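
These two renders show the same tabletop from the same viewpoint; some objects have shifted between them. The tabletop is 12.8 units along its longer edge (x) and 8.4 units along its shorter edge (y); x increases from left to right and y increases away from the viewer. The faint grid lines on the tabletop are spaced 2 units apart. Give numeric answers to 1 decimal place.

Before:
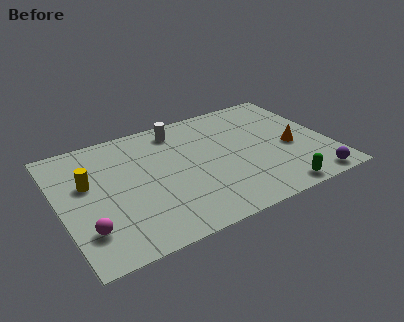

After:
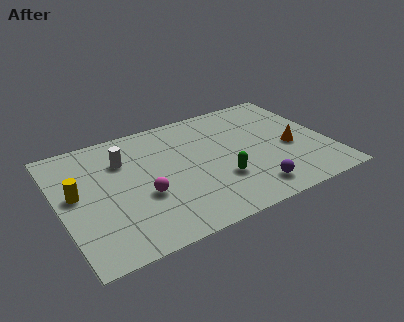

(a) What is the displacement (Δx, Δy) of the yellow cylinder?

(-0.6, -0.5)

From the two frames, the yellow cylinder sits at roughly (1.4, 5.1) before and (0.8, 4.6) after.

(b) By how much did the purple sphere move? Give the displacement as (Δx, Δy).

(-2.8, 0.6)

The purple sphere started near (11.5, 0.8) and ended near (8.7, 1.4).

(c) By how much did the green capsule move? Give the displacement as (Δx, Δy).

(-2.4, 1.9)

The green capsule started near (9.8, 0.8) and ended near (7.4, 2.7).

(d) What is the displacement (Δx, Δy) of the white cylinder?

(-2.8, -1.1)

From the two frames, the white cylinder sits at roughly (6.0, 7.1) before and (3.2, 6.0) after.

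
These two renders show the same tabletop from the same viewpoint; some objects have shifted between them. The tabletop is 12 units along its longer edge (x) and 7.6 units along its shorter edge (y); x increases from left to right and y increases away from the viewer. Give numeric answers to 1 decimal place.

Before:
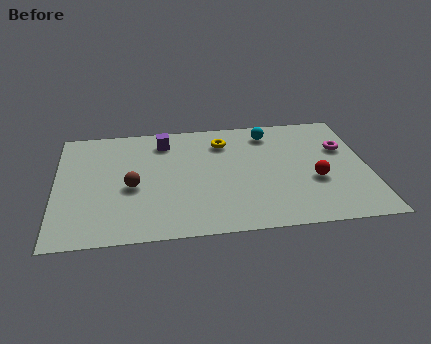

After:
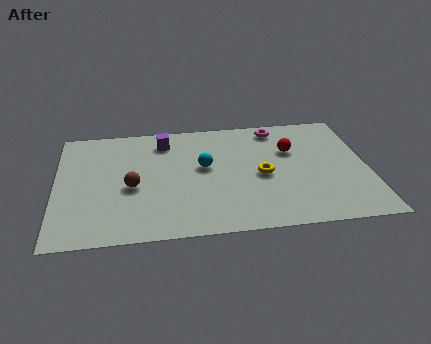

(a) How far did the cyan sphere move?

3.3

From (8.3, 6.3) to (5.7, 4.3), the cyan sphere covered √(2.6² + 2.0²) ≈ 3.3 units.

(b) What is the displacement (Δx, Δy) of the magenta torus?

(-2.5, 1.7)

The magenta torus started near (11.1, 4.9) and ended near (8.6, 6.6).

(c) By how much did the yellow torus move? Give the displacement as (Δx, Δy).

(1.4, -2.4)

The yellow torus was at about (6.5, 5.9) and moved to about (7.9, 3.5).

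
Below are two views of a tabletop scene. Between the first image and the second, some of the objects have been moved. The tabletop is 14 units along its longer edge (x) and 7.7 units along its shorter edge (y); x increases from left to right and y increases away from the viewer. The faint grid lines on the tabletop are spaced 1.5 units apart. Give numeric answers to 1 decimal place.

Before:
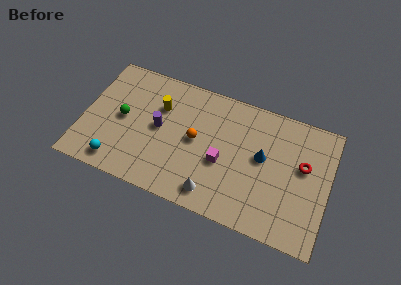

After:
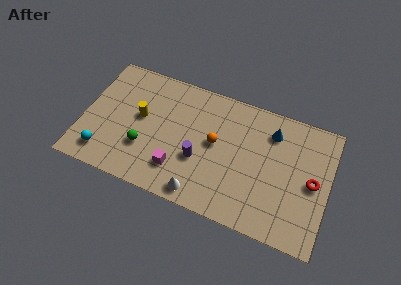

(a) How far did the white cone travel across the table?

0.8

The white cone moved from about (7.7, 1.2) to (7.0, 0.9), a distance of √(0.7² + 0.3²) ≈ 0.8.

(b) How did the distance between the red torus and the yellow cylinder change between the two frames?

+1.6

Before: roughly 8.3 units apart; after: 9.9. That's 1.6 units further apart.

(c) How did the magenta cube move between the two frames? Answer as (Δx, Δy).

(-2.4, -1.3)

The magenta cube was at about (8.0, 3.2) and moved to about (5.6, 1.9).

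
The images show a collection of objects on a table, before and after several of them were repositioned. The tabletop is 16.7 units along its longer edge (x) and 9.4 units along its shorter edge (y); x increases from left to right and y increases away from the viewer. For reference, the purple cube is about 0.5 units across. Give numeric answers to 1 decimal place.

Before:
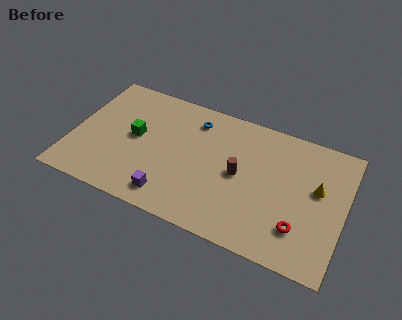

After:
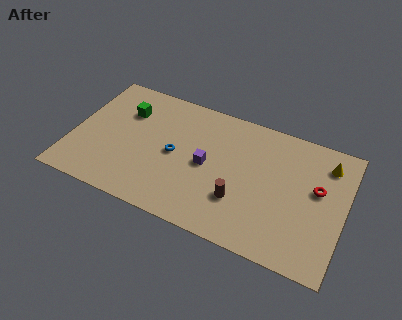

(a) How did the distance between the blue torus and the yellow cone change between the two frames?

+1.5

The distance was about 8.1 in the first image and 9.6 in the second, so they moved 1.5 units further apart.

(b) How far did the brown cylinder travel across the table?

1.8

The brown cylinder moved from about (10.3, 4.7) to (10.5, 2.9), a distance of √(0.2² + 1.8²) ≈ 1.8.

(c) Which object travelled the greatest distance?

the purple cube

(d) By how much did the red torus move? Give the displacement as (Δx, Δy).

(0.8, 3.1)

The red torus started near (14.2, 2.4) and ended near (15.0, 5.5).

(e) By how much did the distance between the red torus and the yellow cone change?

-1.2

The distance was about 3.2 in the first image and 2.0 in the second, so they moved 1.2 units closer together.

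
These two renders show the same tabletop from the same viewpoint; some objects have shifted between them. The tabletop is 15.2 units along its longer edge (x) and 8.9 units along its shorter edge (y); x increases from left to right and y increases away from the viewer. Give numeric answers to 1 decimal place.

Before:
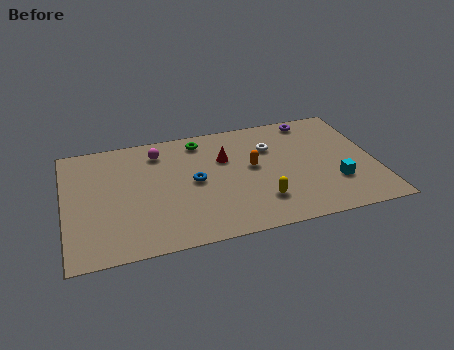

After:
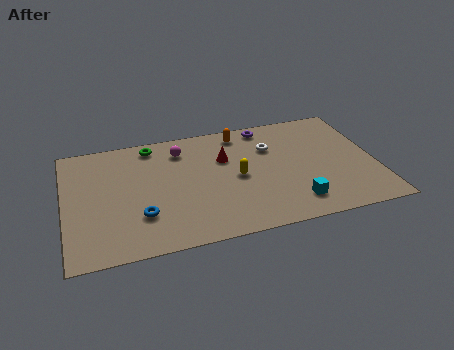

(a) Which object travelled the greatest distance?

the blue torus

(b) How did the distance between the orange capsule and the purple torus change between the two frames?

-3.1

Before: roughly 4.4 units apart; after: 1.3. That's 3.1 units closer together.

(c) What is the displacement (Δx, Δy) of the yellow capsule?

(-1.0, 2.1)

The yellow capsule started near (9.4, 2.2) and ended near (8.4, 4.3).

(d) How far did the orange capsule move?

2.8

The orange capsule was near (9.2, 4.9) before and (8.8, 7.7) after, so it travelled √(0.4² + 2.8²) ≈ 2.8 units.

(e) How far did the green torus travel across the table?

2.4

From (6.8, 7.6) to (4.4, 7.8), the green torus covered √(2.4² + 0.2²) ≈ 2.4 units.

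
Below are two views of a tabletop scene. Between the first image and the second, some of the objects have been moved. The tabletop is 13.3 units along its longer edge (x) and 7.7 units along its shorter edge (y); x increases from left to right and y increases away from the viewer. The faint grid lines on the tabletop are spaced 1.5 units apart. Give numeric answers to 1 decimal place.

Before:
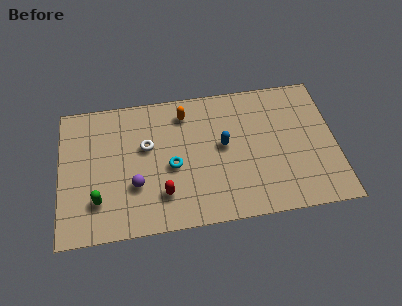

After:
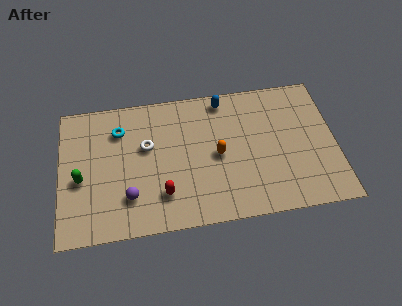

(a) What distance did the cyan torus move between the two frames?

3.5

The cyan torus moved from about (5.4, 3.4) to (2.9, 5.8), a distance of √(2.5² + 2.4²) ≈ 3.5.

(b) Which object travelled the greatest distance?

the cyan torus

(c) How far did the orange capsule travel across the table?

3.0

The orange capsule moved from about (6.1, 6.3) to (7.6, 3.7), a distance of √(1.5² + 2.6²) ≈ 3.0.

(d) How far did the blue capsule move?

2.6

From (7.9, 4.2) to (8.0, 6.8), the blue capsule covered √(0.1² + 2.6²) ≈ 2.6 units.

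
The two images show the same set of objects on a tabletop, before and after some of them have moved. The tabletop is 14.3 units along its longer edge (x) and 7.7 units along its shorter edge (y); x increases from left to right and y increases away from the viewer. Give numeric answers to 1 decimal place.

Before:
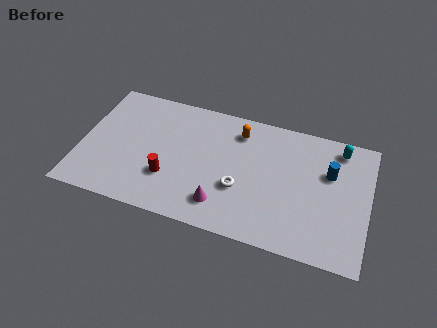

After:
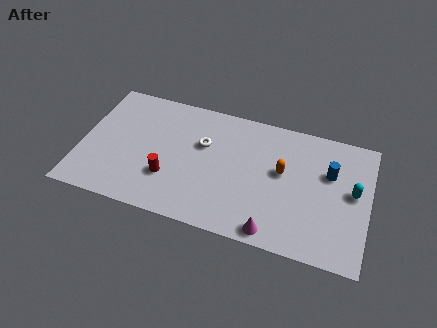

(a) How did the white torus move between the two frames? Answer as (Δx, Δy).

(-2.0, 2.1)

The white torus started near (8.0, 2.8) and ended near (6.0, 4.9).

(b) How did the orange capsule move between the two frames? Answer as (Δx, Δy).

(2.3, -1.8)

From the two frames, the orange capsule sits at roughly (7.7, 6.2) before and (10.0, 4.4) after.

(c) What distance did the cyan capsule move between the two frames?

2.5

From (12.7, 6.6) to (13.5, 4.2), the cyan capsule covered √(0.8² + 2.4²) ≈ 2.5 units.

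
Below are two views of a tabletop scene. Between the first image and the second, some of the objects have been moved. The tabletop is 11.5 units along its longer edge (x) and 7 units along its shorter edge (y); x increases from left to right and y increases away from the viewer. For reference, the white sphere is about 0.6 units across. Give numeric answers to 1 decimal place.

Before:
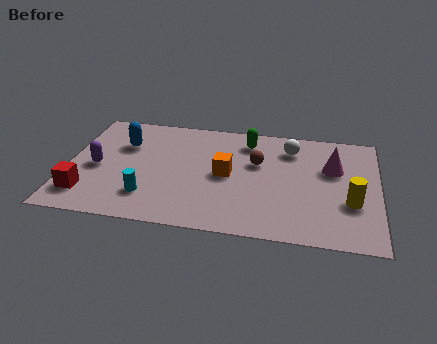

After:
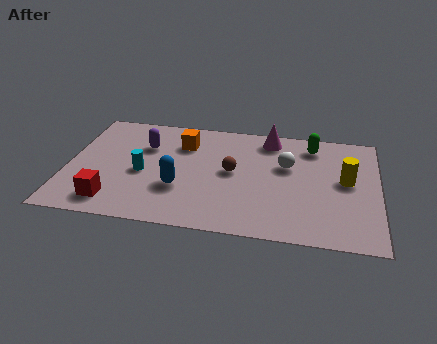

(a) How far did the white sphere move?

1.1

The white sphere moved from about (8.2, 5.5) to (8.1, 4.4), a distance of √(0.1² + 1.1²) ≈ 1.1.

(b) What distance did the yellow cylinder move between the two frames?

1.3

The yellow cylinder was near (10.5, 2.5) before and (10.3, 3.8) after, so it travelled √(0.2² + 1.3²) ≈ 1.3 units.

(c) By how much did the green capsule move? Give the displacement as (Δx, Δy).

(2.4, 0.1)

The green capsule was at about (6.6, 5.7) and moved to about (9.0, 5.8).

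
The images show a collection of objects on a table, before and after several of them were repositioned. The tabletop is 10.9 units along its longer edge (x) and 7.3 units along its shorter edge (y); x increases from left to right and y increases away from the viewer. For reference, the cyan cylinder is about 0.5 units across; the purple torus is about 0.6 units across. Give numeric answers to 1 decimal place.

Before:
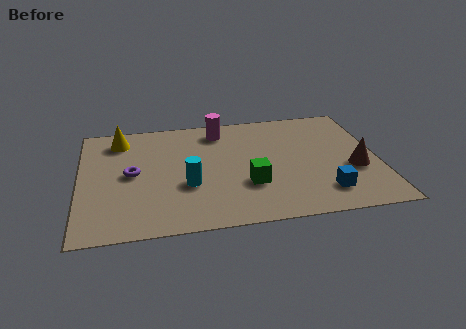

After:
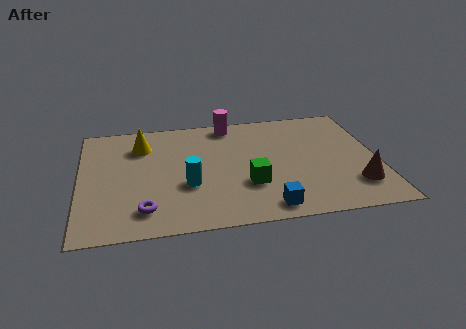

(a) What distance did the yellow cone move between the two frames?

0.9

The yellow cone moved from about (1.5, 6.0) to (2.3, 5.5), a distance of √(0.8² + 0.5²) ≈ 0.9.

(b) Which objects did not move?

the cyan cylinder and the green cube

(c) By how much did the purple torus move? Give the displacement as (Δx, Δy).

(0.4, -2.3)

The purple torus started near (1.9, 3.7) and ended near (2.3, 1.4).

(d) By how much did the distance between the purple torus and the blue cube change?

-2.8

The distance was about 7.2 in the first image and 4.4 in the second, so they moved 2.8 units closer together.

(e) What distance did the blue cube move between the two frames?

2.2

From (8.8, 1.5) to (6.7, 0.9), the blue cube covered √(2.1² + 0.6²) ≈ 2.2 units.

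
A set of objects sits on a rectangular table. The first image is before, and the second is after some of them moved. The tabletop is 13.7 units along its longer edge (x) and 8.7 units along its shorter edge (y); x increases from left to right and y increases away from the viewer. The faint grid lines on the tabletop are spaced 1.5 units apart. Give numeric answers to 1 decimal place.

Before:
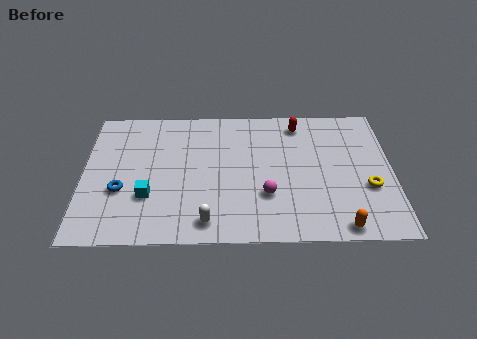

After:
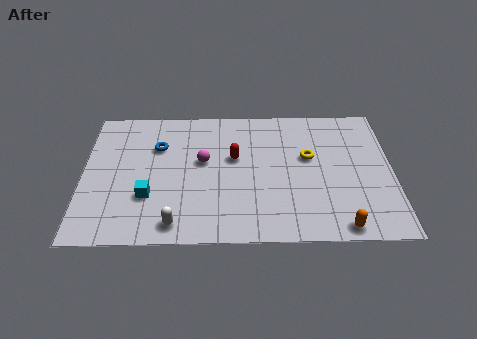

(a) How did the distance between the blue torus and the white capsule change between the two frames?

+0.7

Before: roughly 4.3 units apart; after: 5.0. That's 0.7 units further apart.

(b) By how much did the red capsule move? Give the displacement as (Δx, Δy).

(-2.9, -2.2)

From the two frames, the red capsule sits at roughly (9.6, 7.4) before and (6.7, 5.2) after.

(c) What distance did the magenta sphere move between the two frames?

3.6

From (8.1, 2.8) to (5.3, 5.0), the magenta sphere covered √(2.8² + 2.2²) ≈ 3.6 units.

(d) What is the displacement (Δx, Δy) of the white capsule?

(-1.4, -0.1)

From the two frames, the white capsule sits at roughly (5.5, 1.2) before and (4.1, 1.1) after.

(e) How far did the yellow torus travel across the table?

3.3

From (12.6, 3.2) to (10.0, 5.2), the yellow torus covered √(2.6² + 2.0²) ≈ 3.3 units.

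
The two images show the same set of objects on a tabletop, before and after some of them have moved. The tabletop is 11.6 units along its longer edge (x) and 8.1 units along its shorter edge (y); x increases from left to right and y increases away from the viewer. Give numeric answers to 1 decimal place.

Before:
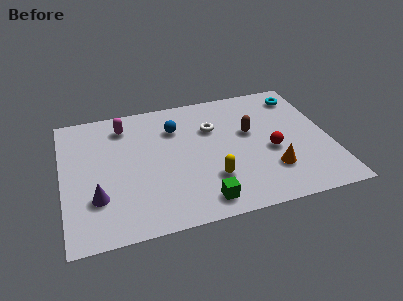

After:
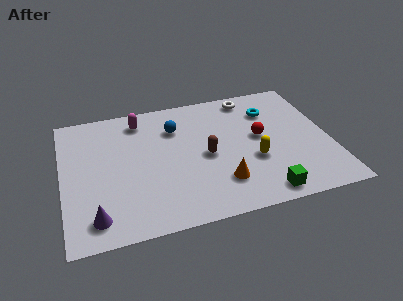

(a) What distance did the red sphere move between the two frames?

1.1

The red sphere moved from about (9.0, 3.4) to (8.6, 4.4), a distance of √(0.4² + 1.0²) ≈ 1.1.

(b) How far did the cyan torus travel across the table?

1.6

From (10.6, 6.7) to (9.2, 6.0), the cyan torus covered √(1.4² + 0.7²) ≈ 1.6 units.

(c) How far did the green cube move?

2.6

The green cube was near (5.8, 1.1) before and (8.4, 0.9) after, so it travelled √(2.6² + 0.2²) ≈ 2.6 units.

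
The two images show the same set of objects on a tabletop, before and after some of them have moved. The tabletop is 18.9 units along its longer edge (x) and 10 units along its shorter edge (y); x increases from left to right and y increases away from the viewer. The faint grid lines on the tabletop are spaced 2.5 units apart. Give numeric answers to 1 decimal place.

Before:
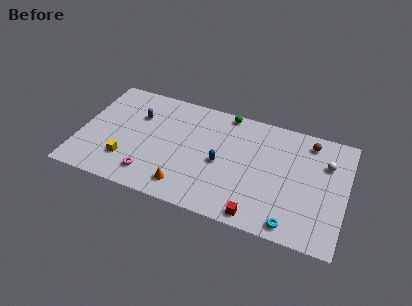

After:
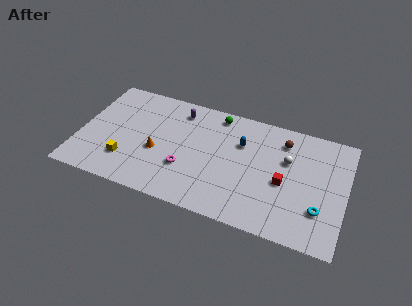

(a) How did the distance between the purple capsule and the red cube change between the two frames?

-2.1

They were about 10.8 units apart before and 8.7 after — 2.1 units closer together.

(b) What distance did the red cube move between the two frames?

3.8

The red cube moved from about (13.0, 1.0) to (14.6, 4.4), a distance of √(1.6² + 3.4²) ≈ 3.8.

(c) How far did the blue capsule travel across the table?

2.6

The blue capsule moved from about (10.1, 4.6) to (11.4, 6.8), a distance of √(1.3² + 2.2²) ≈ 2.6.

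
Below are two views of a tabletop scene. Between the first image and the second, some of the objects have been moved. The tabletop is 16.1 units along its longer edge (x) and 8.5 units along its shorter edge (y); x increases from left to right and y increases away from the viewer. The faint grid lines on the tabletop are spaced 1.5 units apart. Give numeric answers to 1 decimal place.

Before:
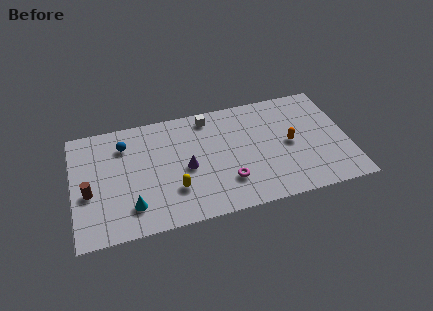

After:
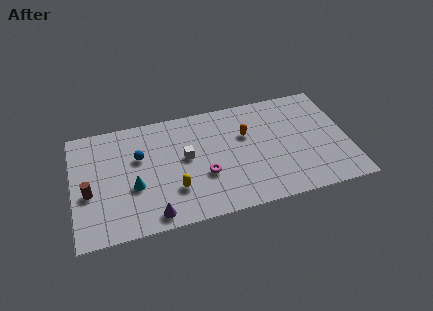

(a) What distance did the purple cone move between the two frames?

3.6

The purple cone moved from about (6.6, 3.9) to (4.5, 1.0), a distance of √(2.1² + 2.9²) ≈ 3.6.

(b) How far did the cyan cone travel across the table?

1.4

From (3.3, 1.9) to (3.5, 3.3), the cyan cone covered √(0.2² + 1.4²) ≈ 1.4 units.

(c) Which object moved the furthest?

the purple cone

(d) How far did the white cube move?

3.1

The white cube was near (8.1, 7.4) before and (6.6, 4.7) after, so it travelled √(1.5² + 2.7²) ≈ 3.1 units.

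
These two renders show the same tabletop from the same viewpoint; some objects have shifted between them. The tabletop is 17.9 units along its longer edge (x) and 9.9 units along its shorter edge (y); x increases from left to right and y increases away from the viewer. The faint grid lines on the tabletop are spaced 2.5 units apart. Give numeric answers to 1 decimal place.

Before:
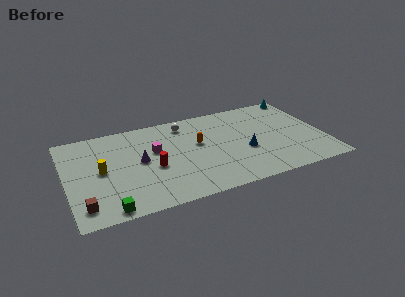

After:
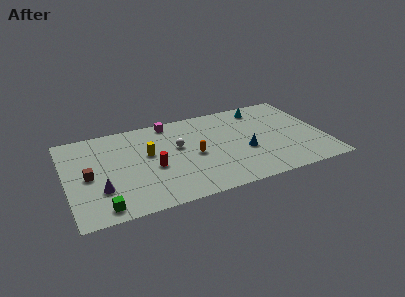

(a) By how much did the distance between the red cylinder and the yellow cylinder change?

-2.0

The distance was about 3.6 in the first image and 1.6 in the second, so they moved 2.0 units closer together.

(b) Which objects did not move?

the red cylinder and the blue cone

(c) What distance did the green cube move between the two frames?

0.5

The green cube was near (2.6, 0.9) before and (2.2, 1.2) after, so it travelled √(0.4² + 0.3²) ≈ 0.5 units.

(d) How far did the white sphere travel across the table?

2.5

The white sphere was near (8.5, 8.3) before and (7.8, 5.9) after, so it travelled √(0.7² + 2.4²) ≈ 2.5 units.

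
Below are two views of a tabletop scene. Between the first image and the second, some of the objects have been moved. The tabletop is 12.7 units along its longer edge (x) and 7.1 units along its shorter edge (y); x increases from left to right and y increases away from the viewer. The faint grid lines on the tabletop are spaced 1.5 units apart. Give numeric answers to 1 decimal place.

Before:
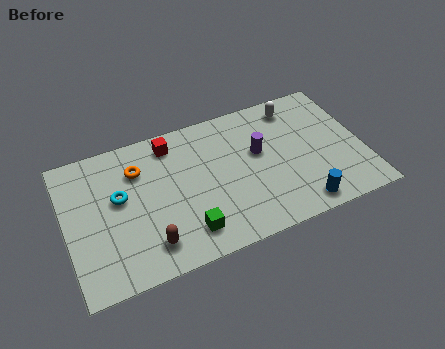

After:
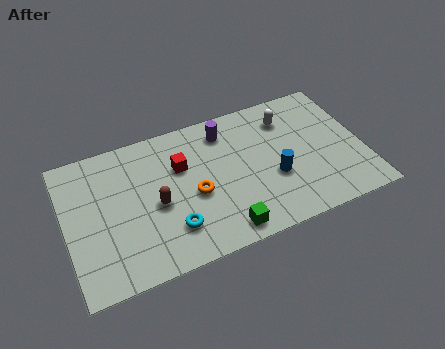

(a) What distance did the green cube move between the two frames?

1.6

The green cube moved from about (4.9, 1.4) to (6.4, 0.9), a distance of √(1.5² + 0.5²) ≈ 1.6.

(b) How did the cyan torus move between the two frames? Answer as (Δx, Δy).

(2.0, -2.3)

The cyan torus was at about (2.3, 4.1) and moved to about (4.3, 1.8).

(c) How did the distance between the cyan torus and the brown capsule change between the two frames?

-1.4

The distance was about 2.9 in the first image and 1.5 in the second, so they moved 1.4 units closer together.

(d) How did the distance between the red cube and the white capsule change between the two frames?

-0.6

They were about 5.4 units apart before and 4.8 after — 0.6 units closer together.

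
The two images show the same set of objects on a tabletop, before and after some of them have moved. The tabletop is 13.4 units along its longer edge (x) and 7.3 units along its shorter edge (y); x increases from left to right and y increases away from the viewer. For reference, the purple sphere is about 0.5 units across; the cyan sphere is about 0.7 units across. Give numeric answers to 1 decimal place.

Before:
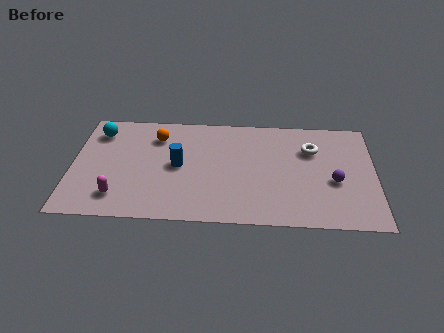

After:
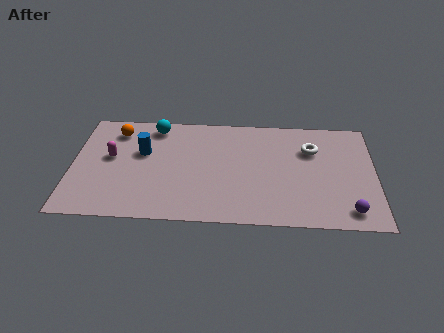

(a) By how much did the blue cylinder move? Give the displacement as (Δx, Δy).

(-1.6, 0.8)

From the two frames, the blue cylinder sits at roughly (4.7, 3.7) before and (3.1, 4.5) after.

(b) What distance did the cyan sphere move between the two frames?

2.5

From (1.1, 5.8) to (3.6, 6.3), the cyan sphere covered √(2.5² + 0.5²) ≈ 2.5 units.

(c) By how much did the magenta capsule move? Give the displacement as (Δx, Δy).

(-0.4, 2.6)

The magenta capsule started near (2.1, 1.5) and ended near (1.7, 4.1).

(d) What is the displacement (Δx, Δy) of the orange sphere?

(-1.8, 0.3)

From the two frames, the orange sphere sits at roughly (3.7, 5.6) before and (1.9, 5.9) after.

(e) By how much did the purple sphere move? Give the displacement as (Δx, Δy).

(0.6, -1.9)

From the two frames, the purple sphere sits at roughly (11.6, 3.0) before and (12.2, 1.1) after.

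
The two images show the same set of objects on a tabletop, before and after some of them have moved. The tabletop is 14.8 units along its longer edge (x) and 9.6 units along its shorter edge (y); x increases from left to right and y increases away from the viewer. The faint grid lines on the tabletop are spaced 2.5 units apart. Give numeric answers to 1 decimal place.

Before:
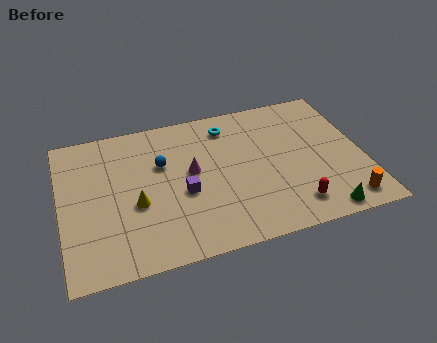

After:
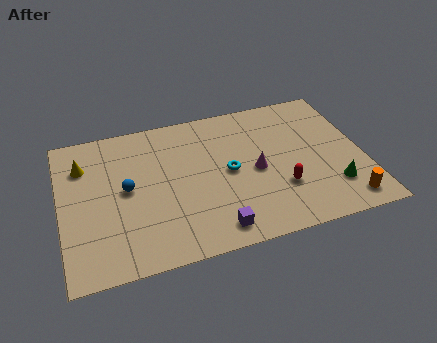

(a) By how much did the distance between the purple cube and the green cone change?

-1.2

The distance was about 7.2 in the first image and 6.0 in the second, so they moved 1.2 units closer together.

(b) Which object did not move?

the orange cylinder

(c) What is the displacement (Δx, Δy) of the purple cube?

(1.3, -2.7)

The purple cube started near (5.9, 4.0) and ended near (7.2, 1.3).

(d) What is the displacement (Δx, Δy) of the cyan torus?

(-0.2, -3.1)

The cyan torus started near (8.4, 7.9) and ended near (8.2, 4.8).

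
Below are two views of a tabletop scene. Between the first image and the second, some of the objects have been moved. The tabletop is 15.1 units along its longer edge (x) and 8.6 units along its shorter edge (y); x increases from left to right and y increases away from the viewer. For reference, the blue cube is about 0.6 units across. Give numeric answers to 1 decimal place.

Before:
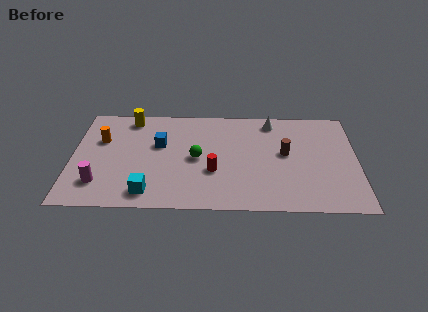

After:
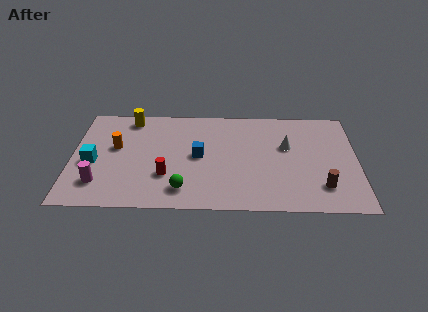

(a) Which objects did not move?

the magenta cylinder and the yellow cylinder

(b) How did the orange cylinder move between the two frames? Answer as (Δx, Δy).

(0.8, -0.6)

The orange cylinder was at about (1.5, 5.6) and moved to about (2.3, 5.0).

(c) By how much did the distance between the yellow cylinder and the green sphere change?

+1.7

The distance was about 4.9 in the first image and 6.6 in the second, so they moved 1.7 units further apart.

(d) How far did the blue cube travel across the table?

2.3

From (4.6, 5.3) to (6.7, 4.4), the blue cube covered √(2.1² + 0.9²) ≈ 2.3 units.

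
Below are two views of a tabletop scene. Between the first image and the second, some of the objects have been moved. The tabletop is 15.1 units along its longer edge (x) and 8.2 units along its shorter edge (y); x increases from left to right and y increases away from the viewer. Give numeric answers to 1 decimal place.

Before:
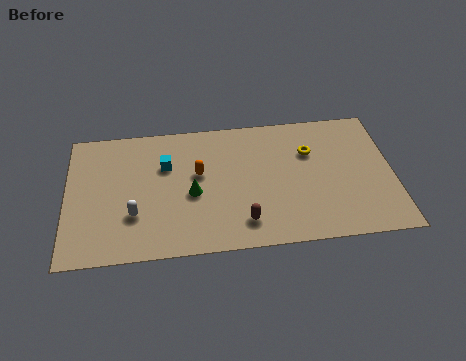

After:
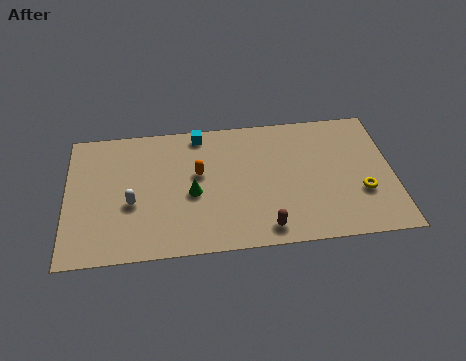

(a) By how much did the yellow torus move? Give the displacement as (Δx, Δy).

(2.3, -2.8)

The yellow torus started near (11.3, 5.6) and ended near (13.6, 2.8).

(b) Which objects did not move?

the green cone and the orange capsule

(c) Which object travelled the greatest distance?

the yellow torus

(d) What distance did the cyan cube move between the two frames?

2.4

From (4.6, 5.5) to (6.2, 7.3), the cyan cube covered √(1.6² + 1.8²) ≈ 2.4 units.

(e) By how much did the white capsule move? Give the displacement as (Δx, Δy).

(-0.1, 0.7)

The white capsule was at about (3.1, 2.6) and moved to about (3.0, 3.3).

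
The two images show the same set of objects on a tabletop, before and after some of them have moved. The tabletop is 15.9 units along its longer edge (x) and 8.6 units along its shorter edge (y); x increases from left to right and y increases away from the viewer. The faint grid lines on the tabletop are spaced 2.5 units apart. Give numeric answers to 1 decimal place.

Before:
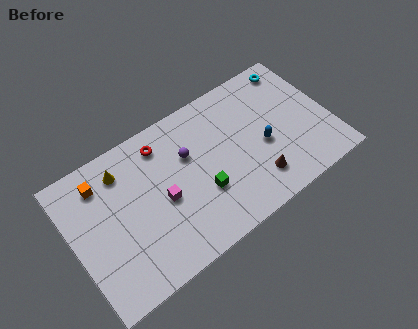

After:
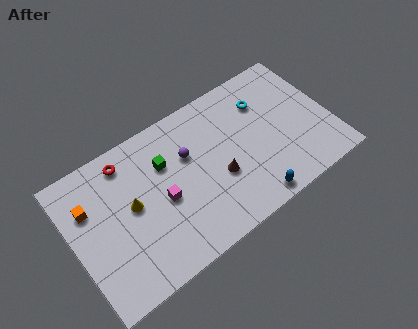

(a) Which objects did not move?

the magenta cube and the purple sphere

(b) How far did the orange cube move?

1.3

From (2.1, 6.9) to (1.2, 5.9), the orange cube covered √(0.9² + 1.0²) ≈ 1.3 units.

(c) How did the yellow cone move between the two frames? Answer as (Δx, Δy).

(0.2, -2.3)

The yellow cone started near (3.4, 6.9) and ended near (3.6, 4.6).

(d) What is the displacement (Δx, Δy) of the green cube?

(-1.8, 2.9)

The green cube started near (7.7, 3.0) and ended near (5.9, 5.9).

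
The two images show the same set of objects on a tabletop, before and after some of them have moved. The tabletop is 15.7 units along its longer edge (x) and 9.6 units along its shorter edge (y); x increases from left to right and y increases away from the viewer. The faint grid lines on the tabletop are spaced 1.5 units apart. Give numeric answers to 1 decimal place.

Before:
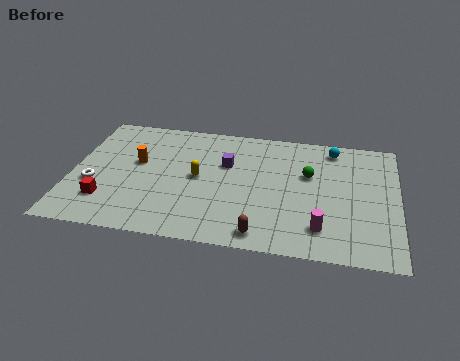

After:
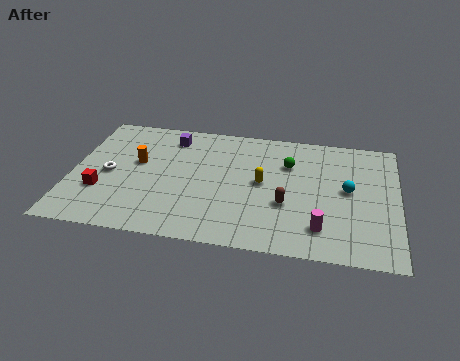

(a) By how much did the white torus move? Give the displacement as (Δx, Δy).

(0.7, 0.9)

The white torus started near (1.1, 3.6) and ended near (1.8, 4.5).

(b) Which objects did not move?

the magenta cylinder and the orange cylinder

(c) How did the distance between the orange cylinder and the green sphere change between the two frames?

-0.9

The distance was about 8.3 in the first image and 7.4 in the second, so they moved 0.9 units closer together.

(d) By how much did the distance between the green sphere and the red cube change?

-0.7

They were about 10.3 units apart before and 9.6 after — 0.7 units closer together.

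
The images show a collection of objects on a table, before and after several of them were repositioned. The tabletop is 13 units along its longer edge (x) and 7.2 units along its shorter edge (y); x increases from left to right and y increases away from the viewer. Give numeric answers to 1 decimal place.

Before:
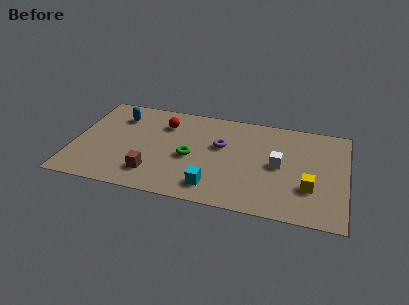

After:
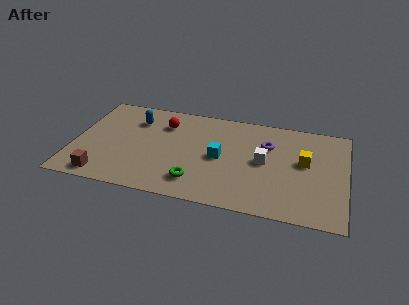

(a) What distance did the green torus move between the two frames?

1.7

The green torus moved from about (5.6, 3.2) to (6.0, 1.5), a distance of √(0.4² + 1.7²) ≈ 1.7.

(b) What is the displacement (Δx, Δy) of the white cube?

(-0.7, 0.1)

The white cube started near (9.8, 3.6) and ended near (9.1, 3.7).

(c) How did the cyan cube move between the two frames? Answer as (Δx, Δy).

(0.2, 2.2)

The cyan cube started near (6.8, 1.3) and ended near (7.0, 3.5).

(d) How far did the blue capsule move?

0.8

The blue capsule moved from about (2.0, 5.5) to (2.8, 5.4), a distance of √(0.8² + 0.1²) ≈ 0.8.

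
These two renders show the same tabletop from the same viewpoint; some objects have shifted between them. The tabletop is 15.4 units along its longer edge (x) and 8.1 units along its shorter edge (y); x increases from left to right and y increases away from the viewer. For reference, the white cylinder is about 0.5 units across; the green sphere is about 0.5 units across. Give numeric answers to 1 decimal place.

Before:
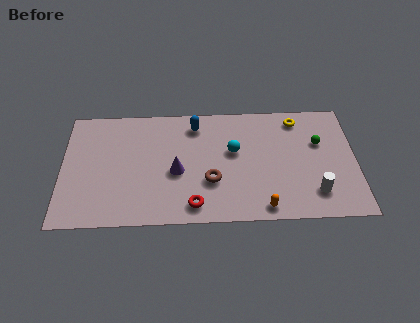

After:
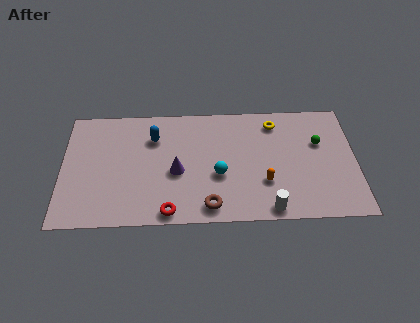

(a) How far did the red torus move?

1.4

The red torus was near (6.9, 1.2) before and (5.6, 0.8) after, so it travelled √(1.3² + 0.4²) ≈ 1.4 units.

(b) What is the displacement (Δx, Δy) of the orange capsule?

(0.1, 1.7)

From the two frames, the orange capsule sits at roughly (10.5, 0.9) before and (10.6, 2.6) after.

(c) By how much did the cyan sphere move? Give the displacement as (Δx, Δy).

(-0.8, -1.6)

From the two frames, the cyan sphere sits at roughly (9.0, 4.8) before and (8.2, 3.2) after.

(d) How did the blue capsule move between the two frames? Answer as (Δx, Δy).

(-2.2, -0.8)

The blue capsule was at about (7.0, 6.7) and moved to about (4.8, 5.9).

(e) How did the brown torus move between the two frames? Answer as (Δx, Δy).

(-0.1, -1.7)

From the two frames, the brown torus sits at roughly (7.8, 2.8) before and (7.7, 1.1) after.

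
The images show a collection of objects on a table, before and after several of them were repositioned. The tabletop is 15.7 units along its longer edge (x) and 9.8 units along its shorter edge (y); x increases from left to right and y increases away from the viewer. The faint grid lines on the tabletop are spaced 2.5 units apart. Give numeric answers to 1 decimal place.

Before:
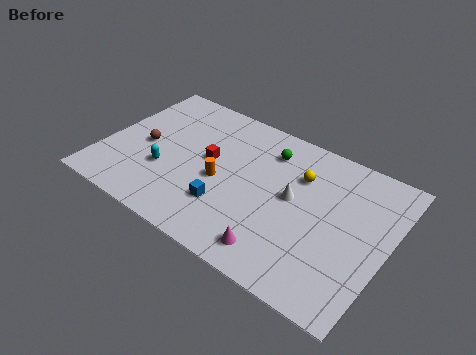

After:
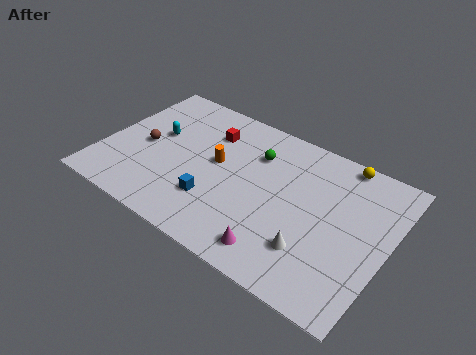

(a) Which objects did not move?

the brown sphere and the magenta cone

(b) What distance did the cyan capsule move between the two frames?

2.5

The cyan capsule moved from about (3.6, 3.4) to (2.7, 5.7), a distance of √(0.9² + 2.3²) ≈ 2.5.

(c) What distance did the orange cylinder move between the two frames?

1.2

From (6.6, 4.3) to (6.2, 5.4), the orange cylinder covered √(0.4² + 1.1²) ≈ 1.2 units.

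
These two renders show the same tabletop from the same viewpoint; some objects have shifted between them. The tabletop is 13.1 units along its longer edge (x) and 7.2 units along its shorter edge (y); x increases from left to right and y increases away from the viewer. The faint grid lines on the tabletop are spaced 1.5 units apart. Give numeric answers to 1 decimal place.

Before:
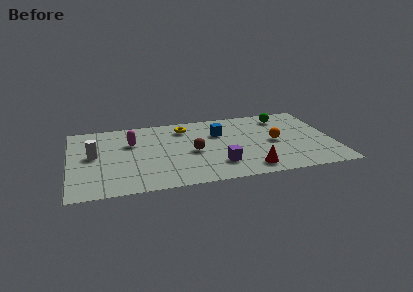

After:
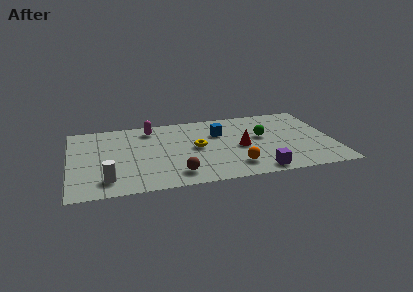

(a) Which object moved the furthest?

the orange sphere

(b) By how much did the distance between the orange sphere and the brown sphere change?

-1.2

Before: roughly 4.1 units apart; after: 2.9. That's 1.2 units closer together.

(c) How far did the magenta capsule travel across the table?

1.6

The magenta capsule moved from about (3.1, 4.8) to (4.1, 6.0), a distance of √(1.0² + 1.2²) ≈ 1.6.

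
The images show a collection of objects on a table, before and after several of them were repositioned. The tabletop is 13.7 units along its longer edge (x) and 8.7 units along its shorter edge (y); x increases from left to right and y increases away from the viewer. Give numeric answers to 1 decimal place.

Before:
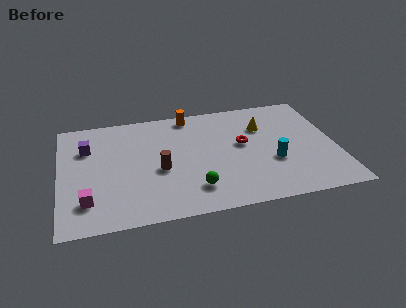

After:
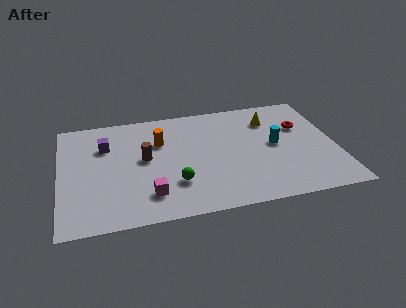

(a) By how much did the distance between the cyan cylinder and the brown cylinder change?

+0.9

They were about 5.6 units apart before and 6.5 after — 0.9 units further apart.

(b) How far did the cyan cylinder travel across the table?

1.3

The cyan cylinder was near (10.5, 3.2) before and (10.7, 4.5) after, so it travelled √(0.2² + 1.3²) ≈ 1.3 units.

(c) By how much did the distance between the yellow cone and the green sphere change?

+0.9

The distance was about 5.6 in the first image and 6.5 in the second, so they moved 0.9 units further apart.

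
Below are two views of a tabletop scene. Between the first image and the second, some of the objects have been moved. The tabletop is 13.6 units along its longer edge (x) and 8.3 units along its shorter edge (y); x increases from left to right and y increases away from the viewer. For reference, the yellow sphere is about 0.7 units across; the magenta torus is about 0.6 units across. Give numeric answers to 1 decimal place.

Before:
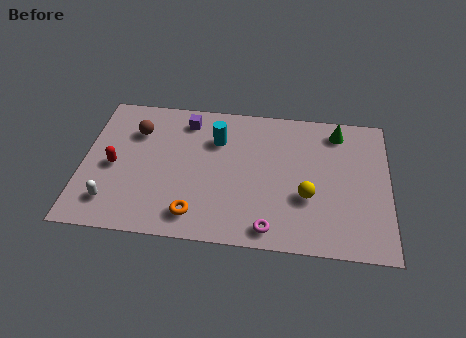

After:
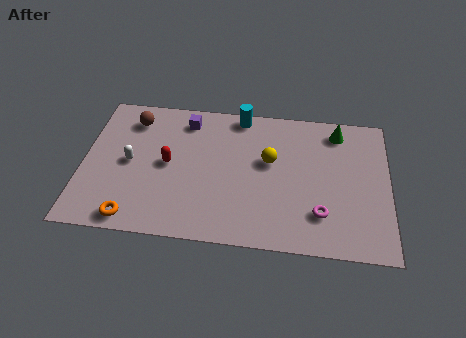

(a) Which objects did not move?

the green cone and the purple cube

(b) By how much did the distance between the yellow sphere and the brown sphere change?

-1.8

Before: roughly 8.3 units apart; after: 6.5. That's 1.8 units closer together.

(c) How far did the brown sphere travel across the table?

0.7

The brown sphere was near (2.3, 6.0) before and (2.1, 6.7) after, so it travelled √(0.2² + 0.7²) ≈ 0.7 units.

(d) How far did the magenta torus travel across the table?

2.5

From (8.4, 1.0) to (10.6, 2.1), the magenta torus covered √(2.2² + 1.1²) ≈ 2.5 units.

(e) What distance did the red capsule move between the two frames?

2.4

From (1.4, 3.8) to (3.8, 4.2), the red capsule covered √(2.4² + 0.4²) ≈ 2.4 units.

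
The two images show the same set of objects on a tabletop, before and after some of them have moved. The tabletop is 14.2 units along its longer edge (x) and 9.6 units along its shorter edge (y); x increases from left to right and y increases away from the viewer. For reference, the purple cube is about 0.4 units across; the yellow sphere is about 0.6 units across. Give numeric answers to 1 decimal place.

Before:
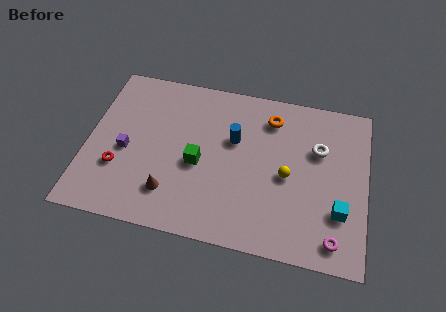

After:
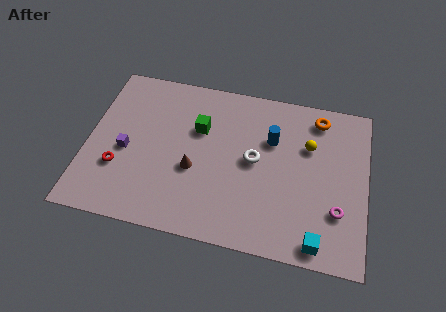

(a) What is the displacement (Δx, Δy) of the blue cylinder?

(1.9, 0.4)

The blue cylinder started near (7.4, 6.0) and ended near (9.3, 6.4).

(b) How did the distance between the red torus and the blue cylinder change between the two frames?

+1.9

The distance was about 6.4 in the first image and 8.3 in the second, so they moved 1.9 units further apart.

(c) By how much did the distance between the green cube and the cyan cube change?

+0.9

The distance was about 7.3 in the first image and 8.2 in the second, so they moved 0.9 units further apart.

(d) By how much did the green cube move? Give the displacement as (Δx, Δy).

(-0.1, 2.1)

The green cube started near (5.7, 4.2) and ended near (5.6, 6.3).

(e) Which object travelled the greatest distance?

the white torus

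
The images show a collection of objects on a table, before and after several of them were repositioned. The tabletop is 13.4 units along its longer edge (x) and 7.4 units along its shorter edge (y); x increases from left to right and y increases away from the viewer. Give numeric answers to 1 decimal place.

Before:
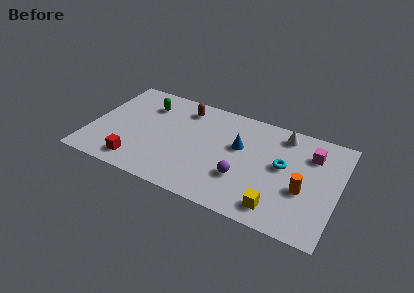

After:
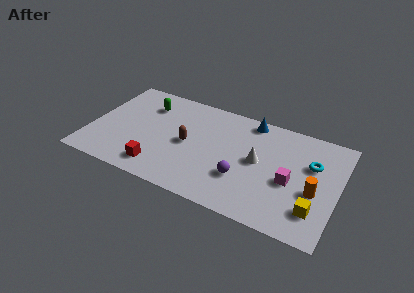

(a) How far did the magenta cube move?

2.5

From (11.8, 5.5) to (10.9, 3.2), the magenta cube covered √(0.9² + 2.3²) ≈ 2.5 units.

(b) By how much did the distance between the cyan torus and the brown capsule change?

+0.8

They were about 5.9 units apart before and 6.7 after — 0.8 units further apart.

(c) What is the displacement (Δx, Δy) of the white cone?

(-1.1, -2.4)

From the two frames, the white cone sits at roughly (10.2, 6.3) before and (9.1, 3.9) after.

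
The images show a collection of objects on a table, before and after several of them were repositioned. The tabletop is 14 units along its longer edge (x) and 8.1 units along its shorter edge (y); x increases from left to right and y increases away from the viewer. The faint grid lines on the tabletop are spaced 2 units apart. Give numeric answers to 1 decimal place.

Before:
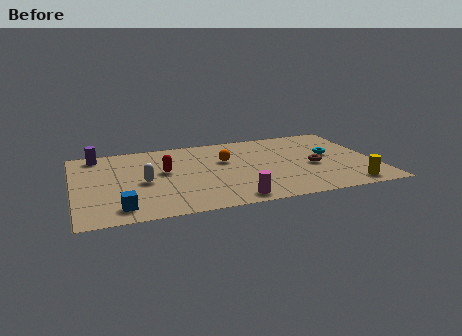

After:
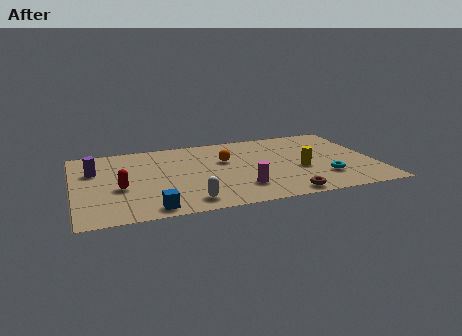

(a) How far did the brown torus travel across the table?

3.1

The brown torus moved from about (11.1, 3.5) to (9.5, 0.8), a distance of √(1.6² + 2.7²) ≈ 3.1.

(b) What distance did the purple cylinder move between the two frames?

1.7

The purple cylinder moved from about (1.2, 7.1) to (1.0, 5.4), a distance of √(0.2² + 1.7²) ≈ 1.7.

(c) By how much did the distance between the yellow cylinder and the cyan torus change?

-2.0

Before: roughly 3.5 units apart; after: 1.5. That's 2.0 units closer together.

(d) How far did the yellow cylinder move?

3.0

From (12.5, 1.0) to (10.5, 3.3), the yellow cylinder covered √(2.0² + 2.3²) ≈ 3.0 units.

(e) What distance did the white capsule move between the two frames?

3.1

The white capsule moved from about (3.2, 3.7) to (5.1, 1.2), a distance of √(1.9² + 2.5²) ≈ 3.1.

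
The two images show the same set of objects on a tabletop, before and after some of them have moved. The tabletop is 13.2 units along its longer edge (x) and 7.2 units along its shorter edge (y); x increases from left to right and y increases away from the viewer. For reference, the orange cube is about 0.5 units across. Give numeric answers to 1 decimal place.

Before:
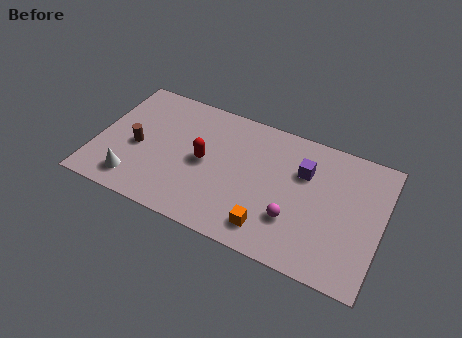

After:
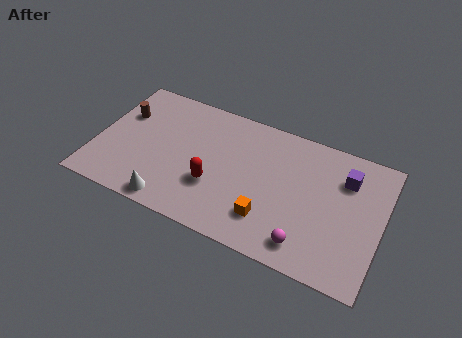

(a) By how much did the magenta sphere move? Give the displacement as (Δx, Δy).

(0.7, -1.0)

The magenta sphere started near (9.3, 2.2) and ended near (10.0, 1.2).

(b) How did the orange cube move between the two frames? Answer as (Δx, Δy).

(-0.1, 0.5)

From the two frames, the orange cube sits at roughly (8.3, 1.3) before and (8.2, 1.8) after.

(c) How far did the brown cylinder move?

1.8

The brown cylinder was near (1.9, 3.2) before and (1.0, 4.8) after, so it travelled √(0.9² + 1.6²) ≈ 1.8 units.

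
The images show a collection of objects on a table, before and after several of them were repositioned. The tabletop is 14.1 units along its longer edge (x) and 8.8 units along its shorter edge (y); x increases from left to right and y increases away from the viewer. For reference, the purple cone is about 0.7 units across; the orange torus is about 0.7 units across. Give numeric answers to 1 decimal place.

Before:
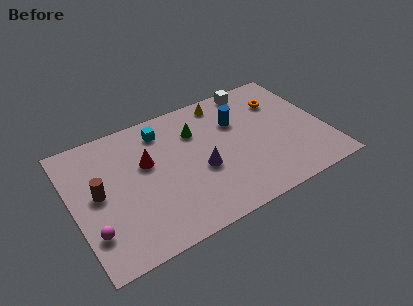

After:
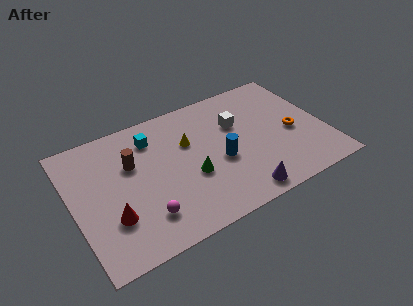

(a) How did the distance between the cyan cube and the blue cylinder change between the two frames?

+0.4

Before: roughly 4.3 units apart; after: 4.7. That's 0.4 units further apart.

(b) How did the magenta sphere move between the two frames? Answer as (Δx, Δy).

(2.8, -0.3)

The magenta sphere started near (0.8, 2.3) and ended near (3.6, 2.0).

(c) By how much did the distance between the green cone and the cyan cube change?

+1.9

They were about 2.0 units apart before and 3.9 after — 1.9 units further apart.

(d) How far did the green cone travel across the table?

3.0

The green cone was near (7.1, 6.3) before and (6.4, 3.4) after, so it travelled √(0.7² + 2.9²) ≈ 3.0 units.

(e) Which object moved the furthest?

the red cone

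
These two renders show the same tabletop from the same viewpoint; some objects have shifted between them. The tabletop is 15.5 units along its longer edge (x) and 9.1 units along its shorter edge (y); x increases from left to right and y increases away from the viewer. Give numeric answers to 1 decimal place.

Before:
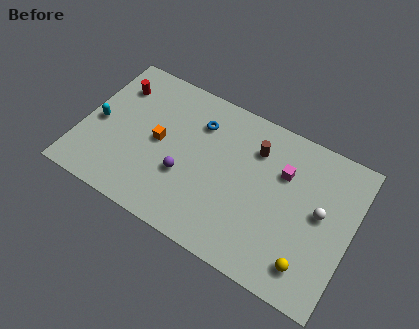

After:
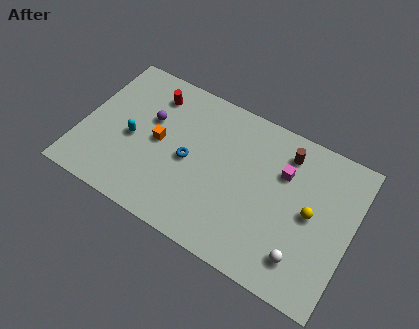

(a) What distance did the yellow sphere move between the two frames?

2.9

The yellow sphere moved from about (13.5, 1.7) to (13.2, 4.6), a distance of √(0.3² + 2.9²) ≈ 2.9.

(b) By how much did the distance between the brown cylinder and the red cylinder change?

-0.4

Before: roughly 8.2 units apart; after: 7.8. That's 0.4 units closer together.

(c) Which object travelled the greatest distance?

the purple sphere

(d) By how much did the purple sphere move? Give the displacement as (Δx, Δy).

(-2.4, 2.4)

The purple sphere started near (6.1, 3.3) and ended near (3.7, 5.7).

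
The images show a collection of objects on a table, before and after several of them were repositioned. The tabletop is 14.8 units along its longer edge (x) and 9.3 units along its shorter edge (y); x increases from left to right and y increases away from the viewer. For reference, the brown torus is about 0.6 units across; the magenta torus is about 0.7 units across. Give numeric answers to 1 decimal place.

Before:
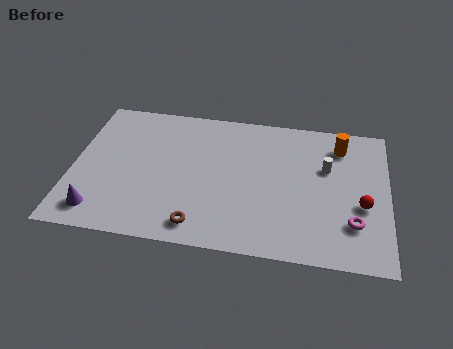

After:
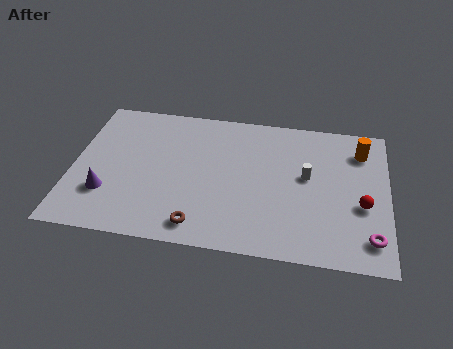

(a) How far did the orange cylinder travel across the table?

1.0

The orange cylinder was near (12.5, 7.5) before and (13.5, 7.3) after, so it travelled √(1.0² + 0.2²) ≈ 1.0 units.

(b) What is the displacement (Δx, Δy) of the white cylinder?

(-0.9, -0.7)

The white cylinder was at about (11.9, 5.9) and moved to about (11.0, 5.2).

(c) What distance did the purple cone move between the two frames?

1.2

From (1.4, 1.5) to (1.7, 2.7), the purple cone covered √(0.3² + 1.2²) ≈ 1.2 units.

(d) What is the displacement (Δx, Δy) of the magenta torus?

(0.8, -0.8)

From the two frames, the magenta torus sits at roughly (13.2, 2.5) before and (14.0, 1.7) after.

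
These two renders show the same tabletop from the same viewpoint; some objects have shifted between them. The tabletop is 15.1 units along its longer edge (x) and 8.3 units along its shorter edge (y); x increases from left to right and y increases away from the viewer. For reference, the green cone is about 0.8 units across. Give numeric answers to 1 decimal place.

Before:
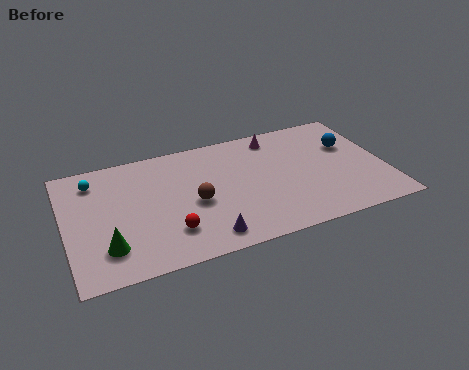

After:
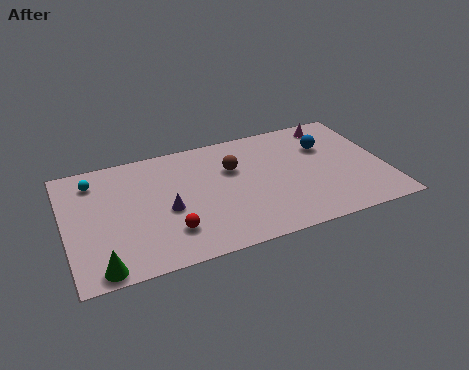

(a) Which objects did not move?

the cyan sphere and the red sphere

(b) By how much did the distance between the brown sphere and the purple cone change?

+1.3

They were about 2.5 units apart before and 3.8 after — 1.3 units further apart.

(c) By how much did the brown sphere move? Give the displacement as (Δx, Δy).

(2.0, 1.8)

The brown sphere started near (6.0, 3.7) and ended near (8.0, 5.5).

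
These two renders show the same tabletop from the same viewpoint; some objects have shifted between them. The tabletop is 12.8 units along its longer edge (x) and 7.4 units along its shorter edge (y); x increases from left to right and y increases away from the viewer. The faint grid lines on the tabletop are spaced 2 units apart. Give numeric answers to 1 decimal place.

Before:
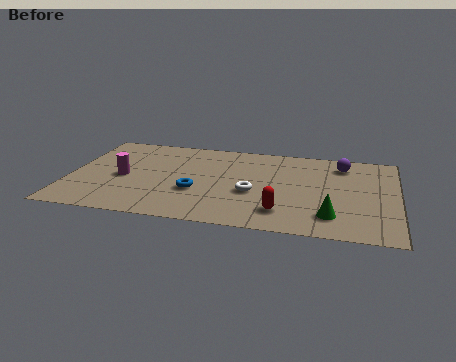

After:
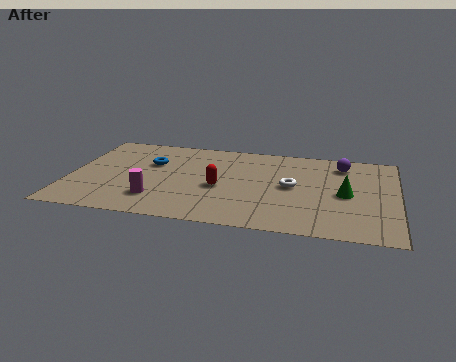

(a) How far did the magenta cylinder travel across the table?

2.1

From (2.1, 3.4) to (3.5, 1.8), the magenta cylinder covered √(1.4² + 1.6²) ≈ 2.1 units.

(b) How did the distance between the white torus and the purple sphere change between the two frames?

-1.6

The distance was about 4.5 in the first image and 2.9 in the second, so they moved 1.6 units closer together.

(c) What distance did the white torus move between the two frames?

1.7

The white torus moved from about (7.2, 3.0) to (8.7, 3.8), a distance of √(1.5² + 0.8²) ≈ 1.7.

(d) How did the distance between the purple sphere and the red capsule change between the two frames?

+0.6

Before: roughly 4.9 units apart; after: 5.5. That's 0.6 units further apart.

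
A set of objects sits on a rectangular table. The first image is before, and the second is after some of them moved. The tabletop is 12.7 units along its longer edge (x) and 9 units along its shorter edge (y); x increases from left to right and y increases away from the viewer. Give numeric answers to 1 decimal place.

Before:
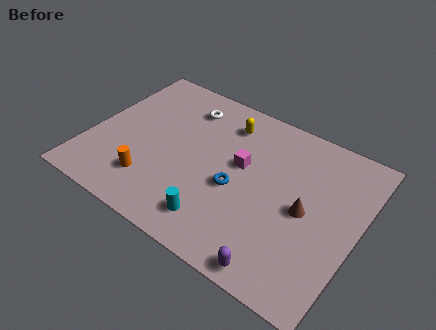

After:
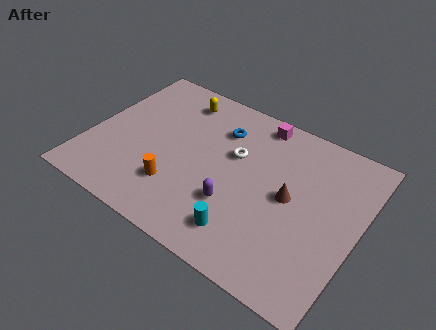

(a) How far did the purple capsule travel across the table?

3.3

From (9.7, 0.8) to (7.2, 2.9), the purple capsule covered √(2.5² + 2.1²) ≈ 3.3 units.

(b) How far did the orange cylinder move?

1.2

From (3.3, 2.1) to (4.5, 2.4), the orange cylinder covered √(1.2² + 0.3²) ≈ 1.2 units.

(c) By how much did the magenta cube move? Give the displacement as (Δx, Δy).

(0.3, 2.8)

The magenta cube started near (7.1, 5.2) and ended near (7.4, 8.0).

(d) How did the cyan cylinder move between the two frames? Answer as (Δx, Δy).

(1.3, 0.1)

From the two frames, the cyan cylinder sits at roughly (6.6, 1.6) before and (7.9, 1.7) after.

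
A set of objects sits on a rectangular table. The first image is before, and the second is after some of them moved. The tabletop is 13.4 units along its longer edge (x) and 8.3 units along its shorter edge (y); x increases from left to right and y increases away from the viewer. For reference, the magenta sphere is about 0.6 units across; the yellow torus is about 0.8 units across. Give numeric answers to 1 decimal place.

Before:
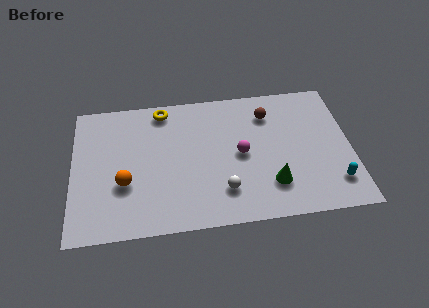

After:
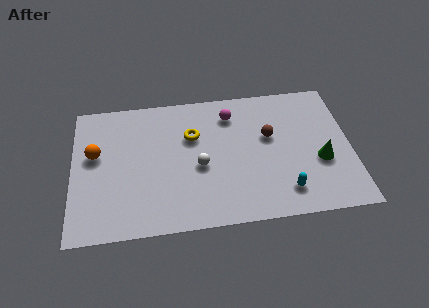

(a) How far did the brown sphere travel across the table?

1.4

The brown sphere was near (9.5, 6.4) before and (9.5, 5.0) after, so it travelled √(0.0² + 1.4²) ≈ 1.4 units.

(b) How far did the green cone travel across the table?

2.6

The green cone was near (9.5, 2.1) before and (11.9, 3.2) after, so it travelled √(2.4² + 1.1²) ≈ 2.6 units.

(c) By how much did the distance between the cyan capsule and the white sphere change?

-0.8

Before: roughly 5.3 units apart; after: 4.5. That's 0.8 units closer together.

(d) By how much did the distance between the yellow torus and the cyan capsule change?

-4.0

Before: roughly 9.8 units apart; after: 5.8. That's 4.0 units closer together.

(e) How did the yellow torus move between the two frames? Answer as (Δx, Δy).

(1.4, -1.8)

The yellow torus started near (4.4, 7.3) and ended near (5.8, 5.5).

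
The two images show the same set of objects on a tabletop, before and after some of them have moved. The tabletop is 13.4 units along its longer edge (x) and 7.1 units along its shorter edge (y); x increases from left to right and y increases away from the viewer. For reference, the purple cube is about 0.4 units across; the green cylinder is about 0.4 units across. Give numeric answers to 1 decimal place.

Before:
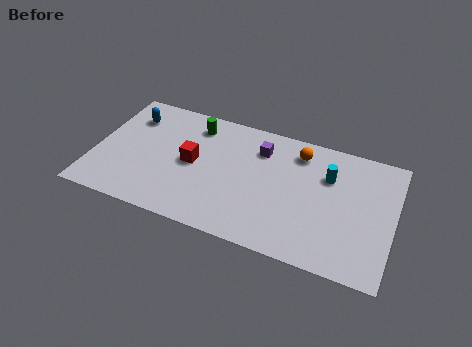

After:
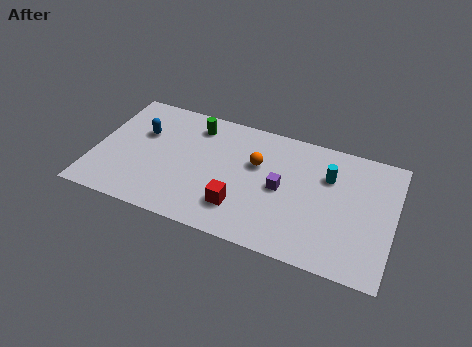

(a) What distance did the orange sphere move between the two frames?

2.2

The orange sphere was near (9.0, 5.8) before and (7.2, 4.5) after, so it travelled √(1.8² + 1.3²) ≈ 2.2 units.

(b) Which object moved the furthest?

the red cube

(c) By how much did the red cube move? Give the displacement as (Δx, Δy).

(2.3, -1.8)

The red cube was at about (4.4, 3.6) and moved to about (6.7, 1.8).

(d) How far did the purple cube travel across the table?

2.2

The purple cube was near (7.3, 5.4) before and (8.4, 3.5) after, so it travelled √(1.1² + 1.9²) ≈ 2.2 units.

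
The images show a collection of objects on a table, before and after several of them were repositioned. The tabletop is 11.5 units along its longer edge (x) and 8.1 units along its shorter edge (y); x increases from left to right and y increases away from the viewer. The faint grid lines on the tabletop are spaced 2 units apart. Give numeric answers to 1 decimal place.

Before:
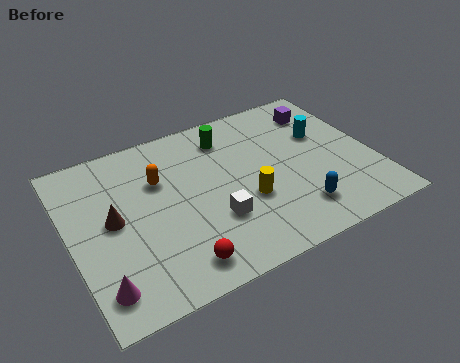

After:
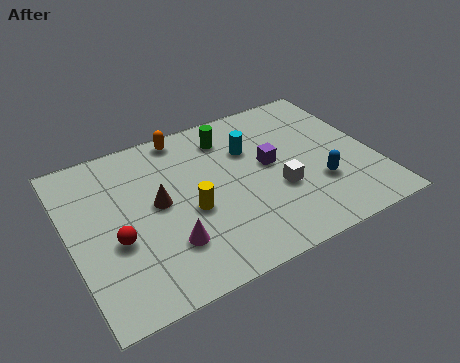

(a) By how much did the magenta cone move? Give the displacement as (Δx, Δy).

(2.6, 0.8)

The magenta cone was at about (0.8, 1.4) and moved to about (3.4, 2.2).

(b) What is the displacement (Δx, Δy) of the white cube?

(2.5, 0.4)

The white cube was at about (5.2, 2.6) and moved to about (7.7, 3.0).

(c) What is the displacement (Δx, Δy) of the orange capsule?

(1.2, 1.9)

The orange capsule was at about (3.5, 5.4) and moved to about (4.7, 7.3).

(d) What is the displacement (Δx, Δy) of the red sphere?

(-2.0, 2.0)

From the two frames, the red sphere sits at roughly (3.6, 1.2) before and (1.6, 3.2) after.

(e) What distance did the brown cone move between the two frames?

1.7

From (1.6, 4.2) to (3.3, 4.3), the brown cone covered √(1.7² + 0.1²) ≈ 1.7 units.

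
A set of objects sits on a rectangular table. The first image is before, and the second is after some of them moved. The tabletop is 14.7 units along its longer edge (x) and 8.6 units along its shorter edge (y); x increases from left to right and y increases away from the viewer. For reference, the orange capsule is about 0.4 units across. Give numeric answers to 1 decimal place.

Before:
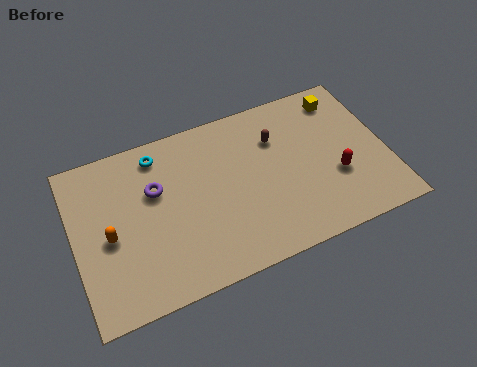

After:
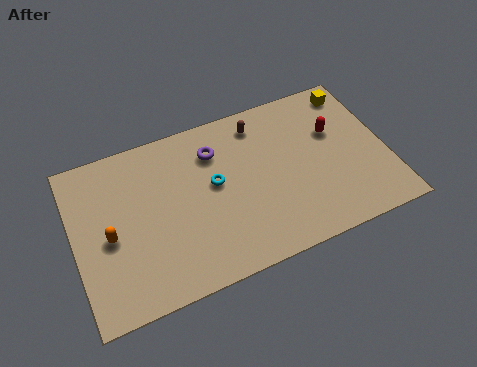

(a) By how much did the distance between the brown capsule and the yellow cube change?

+1.1

The distance was about 3.5 in the first image and 4.6 in the second, so they moved 1.1 units further apart.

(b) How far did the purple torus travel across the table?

3.1

The purple torus moved from about (3.9, 5.5) to (6.8, 6.5), a distance of √(2.9² + 1.0²) ≈ 3.1.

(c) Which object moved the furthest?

the cyan torus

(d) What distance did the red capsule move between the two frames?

2.4

From (12.2, 3.1) to (12.4, 5.5), the red capsule covered √(0.2² + 2.4²) ≈ 2.4 units.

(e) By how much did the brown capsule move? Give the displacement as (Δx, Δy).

(-0.7, 1.1)

The brown capsule started near (9.7, 6.1) and ended near (9.0, 7.2).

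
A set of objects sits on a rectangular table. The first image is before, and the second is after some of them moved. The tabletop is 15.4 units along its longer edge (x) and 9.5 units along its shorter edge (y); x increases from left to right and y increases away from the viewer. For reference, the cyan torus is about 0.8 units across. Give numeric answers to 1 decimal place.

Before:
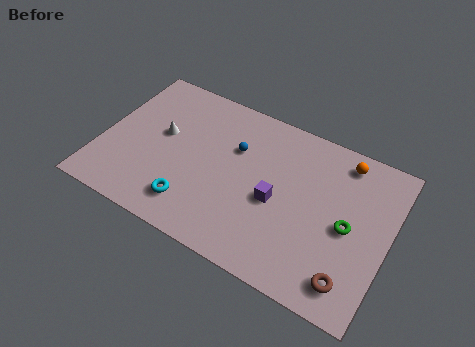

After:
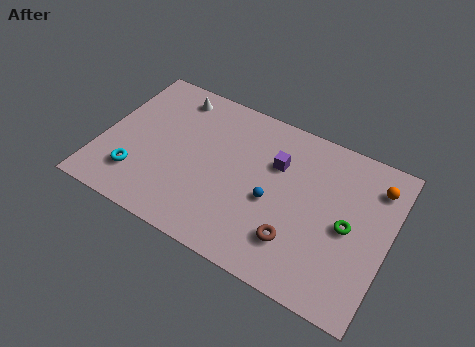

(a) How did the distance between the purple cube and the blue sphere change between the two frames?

-1.0

Before: roughly 3.3 units apart; after: 2.3. That's 1.0 units closer together.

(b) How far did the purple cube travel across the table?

2.2

The purple cube moved from about (9.5, 4.2) to (9.2, 6.4), a distance of √(0.3² + 2.2²) ≈ 2.2.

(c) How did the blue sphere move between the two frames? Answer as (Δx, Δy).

(2.3, -2.2)

The blue sphere started near (7.0, 6.3) and ended near (9.3, 4.1).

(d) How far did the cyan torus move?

3.1

From (5.3, 1.9) to (2.2, 2.3), the cyan torus covered √(3.1² + 0.4²) ≈ 3.1 units.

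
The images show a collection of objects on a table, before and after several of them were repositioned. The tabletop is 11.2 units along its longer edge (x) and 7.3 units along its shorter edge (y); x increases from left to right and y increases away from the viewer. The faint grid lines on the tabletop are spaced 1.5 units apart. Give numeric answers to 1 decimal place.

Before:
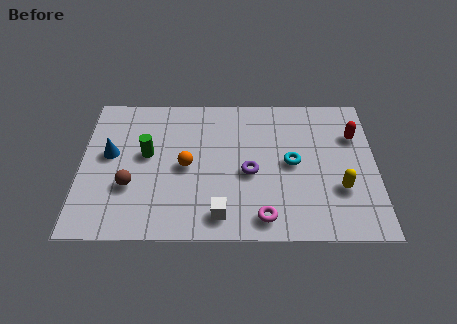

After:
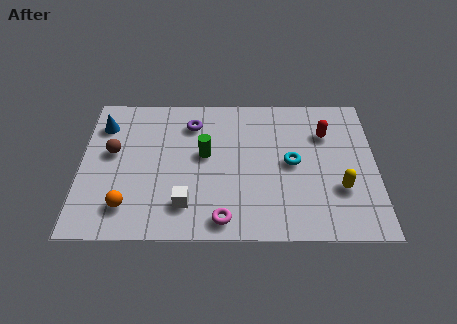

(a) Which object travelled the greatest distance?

the purple torus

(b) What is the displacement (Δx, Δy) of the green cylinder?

(2.2, 0.0)

The green cylinder was at about (2.5, 4.1) and moved to about (4.7, 4.1).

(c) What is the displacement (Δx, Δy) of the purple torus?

(-2.2, 2.5)

The purple torus started near (6.4, 3.2) and ended near (4.2, 5.7).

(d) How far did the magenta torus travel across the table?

1.5

The magenta torus moved from about (6.9, 1.0) to (5.4, 0.9), a distance of √(1.5² + 0.1²) ≈ 1.5.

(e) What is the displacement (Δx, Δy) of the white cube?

(-1.3, 0.5)

The white cube started near (5.3, 1.1) and ended near (4.0, 1.6).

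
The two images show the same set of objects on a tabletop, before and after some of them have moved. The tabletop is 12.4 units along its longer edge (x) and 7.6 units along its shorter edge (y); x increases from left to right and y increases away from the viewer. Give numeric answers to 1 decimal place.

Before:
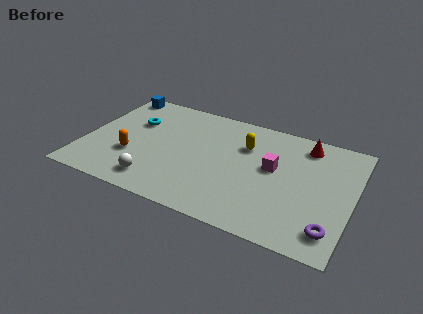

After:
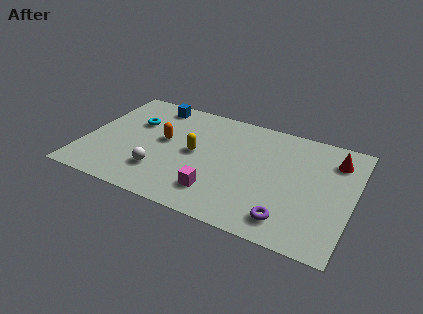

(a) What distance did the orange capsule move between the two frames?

2.1

The orange capsule moved from about (2.3, 2.6) to (3.6, 4.2), a distance of √(1.3² + 1.6²) ≈ 2.1.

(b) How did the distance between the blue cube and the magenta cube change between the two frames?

-2.1

They were about 8.2 units apart before and 6.1 after — 2.1 units closer together.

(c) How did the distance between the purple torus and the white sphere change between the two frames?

-2.0

They were about 8.0 units apart before and 6.0 after — 2.0 units closer together.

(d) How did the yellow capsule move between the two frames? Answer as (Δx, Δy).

(-2.2, -1.4)

The yellow capsule started near (7.3, 5.3) and ended near (5.1, 3.9).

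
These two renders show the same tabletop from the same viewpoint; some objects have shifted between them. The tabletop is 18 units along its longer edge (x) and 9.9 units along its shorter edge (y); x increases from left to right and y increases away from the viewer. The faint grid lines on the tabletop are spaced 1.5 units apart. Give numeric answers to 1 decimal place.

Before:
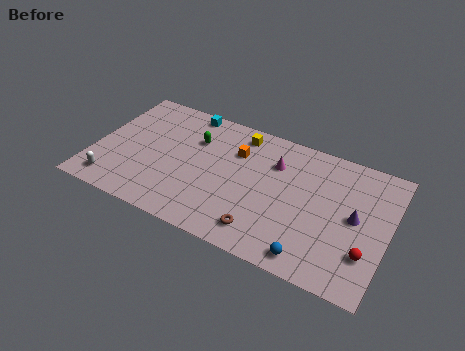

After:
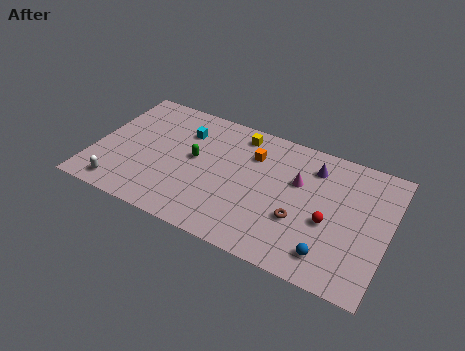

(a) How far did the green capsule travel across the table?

1.5

From (5.9, 6.9) to (6.1, 5.4), the green capsule covered √(0.2² + 1.5²) ≈ 1.5 units.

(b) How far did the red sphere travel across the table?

2.7

The red sphere moved from about (16.9, 2.8) to (14.5, 4.1), a distance of √(2.4² + 1.3²) ≈ 2.7.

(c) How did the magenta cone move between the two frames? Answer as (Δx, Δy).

(1.5, -0.8)

The magenta cone was at about (10.9, 7.1) and moved to about (12.4, 6.3).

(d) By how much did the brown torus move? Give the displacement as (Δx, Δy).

(2.0, 1.8)

The brown torus started near (10.8, 1.7) and ended near (12.8, 3.5).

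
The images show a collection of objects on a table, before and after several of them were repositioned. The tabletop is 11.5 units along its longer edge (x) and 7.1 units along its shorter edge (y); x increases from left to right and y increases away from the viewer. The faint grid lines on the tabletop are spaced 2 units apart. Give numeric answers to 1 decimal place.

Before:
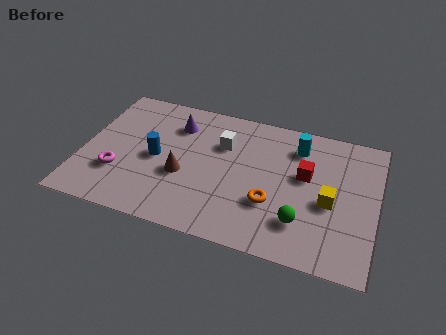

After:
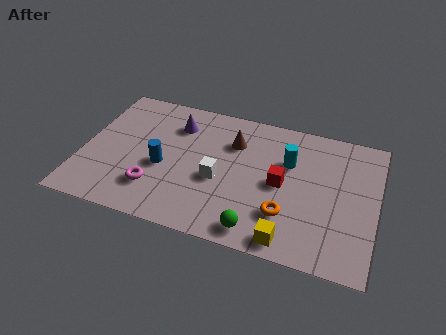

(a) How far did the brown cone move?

2.9

From (4.0, 2.8) to (5.8, 5.1), the brown cone covered √(1.8² + 2.3²) ≈ 2.9 units.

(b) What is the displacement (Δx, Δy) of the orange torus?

(0.6, -0.4)

The orange torus started near (7.5, 2.4) and ended near (8.1, 2.0).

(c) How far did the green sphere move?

1.8

The green sphere was near (8.7, 1.8) before and (7.1, 0.9) after, so it travelled √(1.6² + 0.9²) ≈ 1.8 units.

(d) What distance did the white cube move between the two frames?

1.9

The white cube was near (5.4, 4.9) before and (5.4, 3.0) after, so it travelled √(0.0² + 1.9²) ≈ 1.9 units.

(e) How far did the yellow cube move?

2.7

The yellow cube was near (9.7, 3.1) before and (8.3, 0.8) after, so it travelled √(1.4² + 2.3²) ≈ 2.7 units.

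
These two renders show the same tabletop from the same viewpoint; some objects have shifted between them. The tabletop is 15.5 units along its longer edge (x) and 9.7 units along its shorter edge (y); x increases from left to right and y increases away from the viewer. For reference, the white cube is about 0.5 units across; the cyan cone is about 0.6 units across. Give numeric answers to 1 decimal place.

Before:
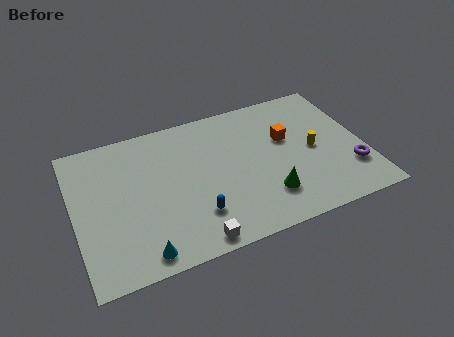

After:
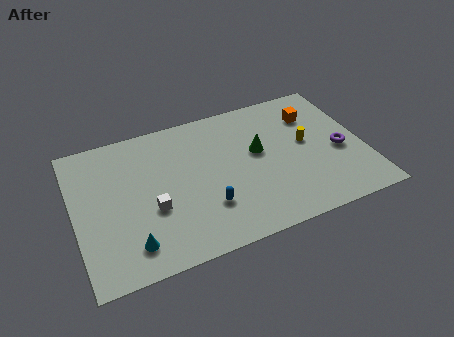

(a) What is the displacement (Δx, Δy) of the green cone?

(-0.1, 3.2)

The green cone was at about (10.0, 2.4) and moved to about (9.9, 5.6).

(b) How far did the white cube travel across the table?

3.4

The white cube moved from about (5.9, 0.9) to (4.0, 3.7), a distance of √(1.9² + 2.8²) ≈ 3.4.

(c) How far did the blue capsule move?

0.7

The blue capsule moved from about (6.2, 2.5) to (6.8, 2.8), a distance of √(0.6² + 0.3²) ≈ 0.7.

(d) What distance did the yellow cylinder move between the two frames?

0.7

The yellow cylinder was near (12.8, 4.7) before and (12.5, 5.3) after, so it travelled √(0.3² + 0.6²) ≈ 0.7 units.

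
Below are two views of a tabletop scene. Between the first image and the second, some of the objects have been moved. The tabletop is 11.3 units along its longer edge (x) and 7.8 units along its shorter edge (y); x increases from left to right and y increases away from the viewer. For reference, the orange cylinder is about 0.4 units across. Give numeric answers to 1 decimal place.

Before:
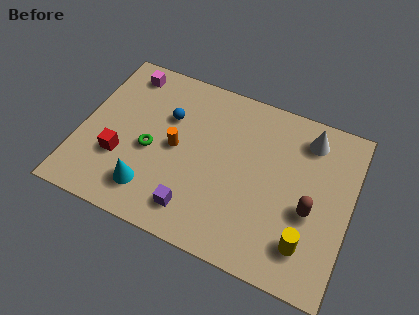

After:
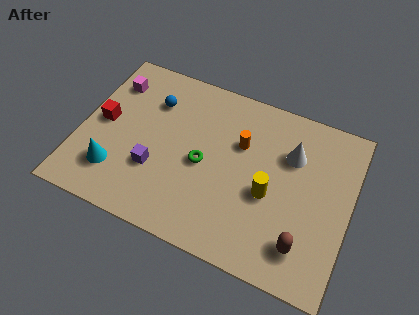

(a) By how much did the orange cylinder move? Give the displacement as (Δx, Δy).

(2.6, 1.2)

The orange cylinder started near (4.0, 3.9) and ended near (6.6, 5.1).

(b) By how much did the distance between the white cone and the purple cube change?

-0.4

They were about 6.5 units apart before and 6.1 after — 0.4 units closer together.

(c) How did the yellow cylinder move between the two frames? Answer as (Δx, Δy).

(-1.7, 1.6)

The yellow cylinder was at about (9.7, 1.7) and moved to about (8.0, 3.3).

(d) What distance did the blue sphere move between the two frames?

0.9

The blue sphere was near (3.5, 5.2) before and (2.8, 5.7) after, so it travelled √(0.7² + 0.5²) ≈ 0.9 units.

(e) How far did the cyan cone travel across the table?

1.5

From (3.2, 1.6) to (1.7, 1.9), the cyan cone covered √(1.5² + 0.3²) ≈ 1.5 units.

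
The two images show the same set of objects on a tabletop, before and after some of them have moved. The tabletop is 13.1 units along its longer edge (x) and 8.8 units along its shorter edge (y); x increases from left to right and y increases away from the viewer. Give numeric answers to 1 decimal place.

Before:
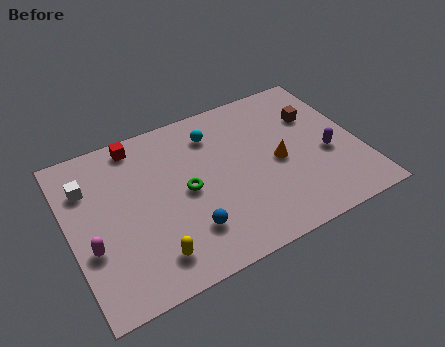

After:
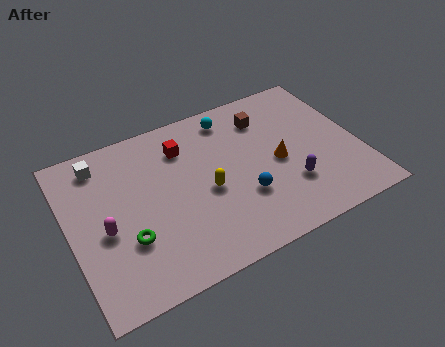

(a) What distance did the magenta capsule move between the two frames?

0.9

The magenta capsule was near (0.8, 3.2) before and (1.5, 3.8) after, so it travelled √(0.7² + 0.6²) ≈ 0.9 units.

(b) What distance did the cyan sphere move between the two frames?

1.1

The cyan sphere moved from about (6.8, 6.9) to (7.7, 7.5), a distance of √(0.9² + 0.6²) ≈ 1.1.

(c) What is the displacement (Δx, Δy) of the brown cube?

(-2.2, 0.8)

The brown cube was at about (11.4, 6.0) and moved to about (9.2, 6.8).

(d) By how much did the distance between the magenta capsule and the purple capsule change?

-2.5

Before: roughly 10.8 units apart; after: 8.3. That's 2.5 units closer together.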